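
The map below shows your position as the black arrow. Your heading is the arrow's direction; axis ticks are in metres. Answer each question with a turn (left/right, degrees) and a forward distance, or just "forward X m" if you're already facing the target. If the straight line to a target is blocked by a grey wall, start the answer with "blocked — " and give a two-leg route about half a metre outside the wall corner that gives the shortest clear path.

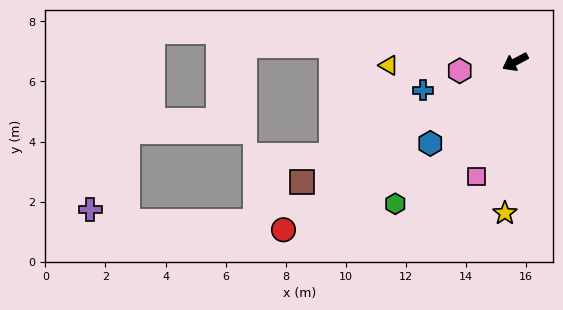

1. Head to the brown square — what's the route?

forward 8.1 m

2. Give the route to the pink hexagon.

turn right 19°, forward 1.9 m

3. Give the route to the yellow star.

turn left 58°, forward 5.0 m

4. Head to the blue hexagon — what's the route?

turn left 16°, forward 3.9 m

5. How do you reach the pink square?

turn left 43°, forward 4.0 m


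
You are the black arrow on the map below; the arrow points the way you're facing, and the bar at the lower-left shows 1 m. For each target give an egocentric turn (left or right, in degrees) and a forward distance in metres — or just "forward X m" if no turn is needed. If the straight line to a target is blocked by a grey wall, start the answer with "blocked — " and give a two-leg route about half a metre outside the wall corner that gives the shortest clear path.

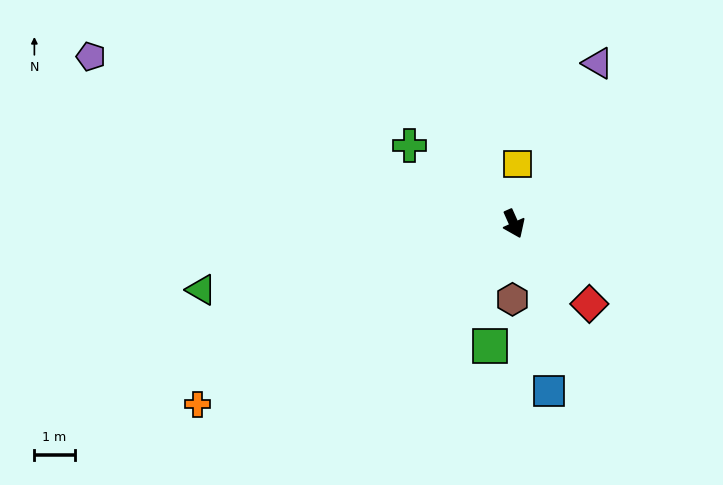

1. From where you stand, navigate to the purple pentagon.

turn right 136°, forward 11.2 m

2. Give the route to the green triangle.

turn right 102°, forward 7.9 m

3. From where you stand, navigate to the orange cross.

turn right 84°, forward 9.0 m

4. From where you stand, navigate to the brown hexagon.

turn right 25°, forward 1.9 m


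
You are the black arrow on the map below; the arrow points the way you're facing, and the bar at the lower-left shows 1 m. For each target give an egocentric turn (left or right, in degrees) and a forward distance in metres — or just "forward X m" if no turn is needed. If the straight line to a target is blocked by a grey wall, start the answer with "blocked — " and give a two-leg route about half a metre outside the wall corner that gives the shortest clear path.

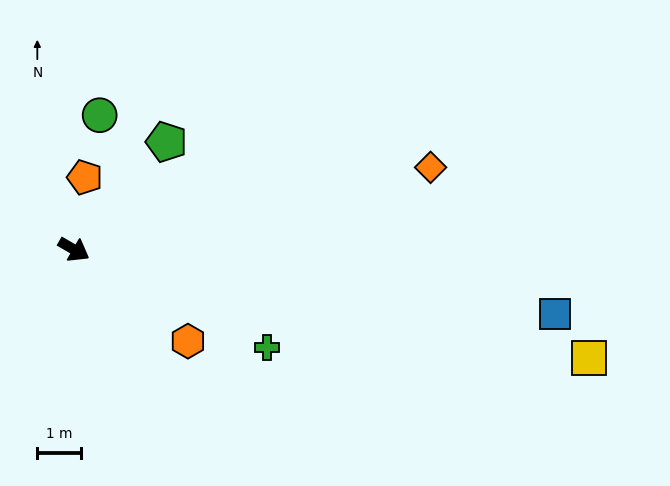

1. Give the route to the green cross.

turn left 3°, forward 4.9 m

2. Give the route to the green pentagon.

turn left 79°, forward 3.2 m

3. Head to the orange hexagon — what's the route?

turn right 9°, forward 3.3 m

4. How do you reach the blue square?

turn left 22°, forward 11.0 m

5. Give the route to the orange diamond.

turn left 43°, forward 8.3 m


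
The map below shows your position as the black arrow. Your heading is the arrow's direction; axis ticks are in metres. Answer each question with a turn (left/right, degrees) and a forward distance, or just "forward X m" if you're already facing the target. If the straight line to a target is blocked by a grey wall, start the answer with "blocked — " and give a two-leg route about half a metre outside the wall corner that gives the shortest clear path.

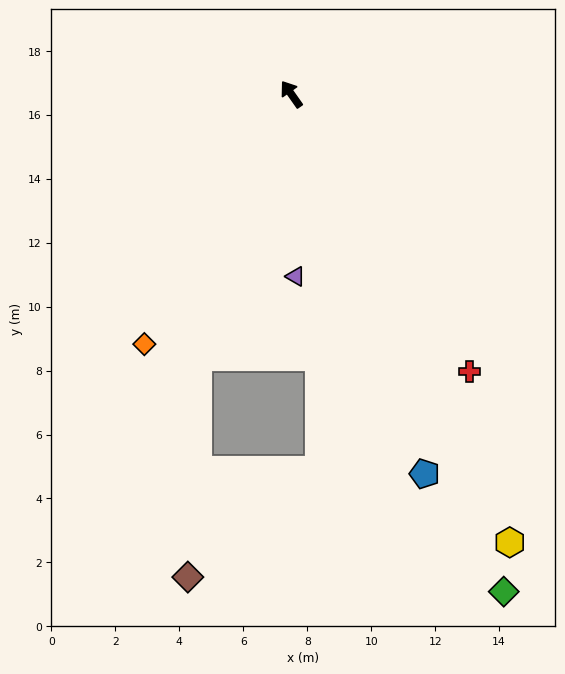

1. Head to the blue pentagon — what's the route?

turn left 164°, forward 12.6 m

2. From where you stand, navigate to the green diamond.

turn left 168°, forward 16.9 m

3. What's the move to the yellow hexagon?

turn left 171°, forward 15.6 m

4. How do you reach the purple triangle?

turn left 146°, forward 5.7 m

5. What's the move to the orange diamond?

turn left 114°, forward 9.1 m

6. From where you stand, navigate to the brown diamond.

blocked — turn left 125°, forward 8.7 m, then turn left 17°, forward 6.9 m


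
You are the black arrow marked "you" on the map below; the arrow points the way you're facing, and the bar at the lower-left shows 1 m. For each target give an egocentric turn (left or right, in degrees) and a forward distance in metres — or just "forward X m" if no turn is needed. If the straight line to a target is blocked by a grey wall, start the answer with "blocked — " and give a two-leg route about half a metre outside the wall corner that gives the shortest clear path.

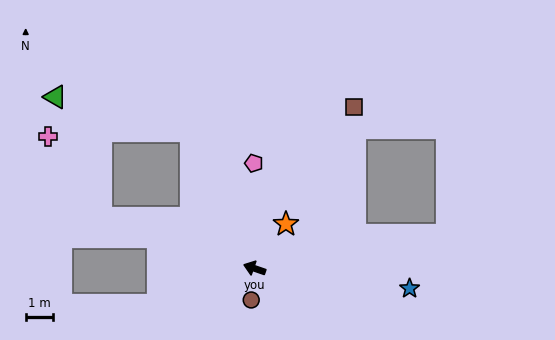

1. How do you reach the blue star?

turn right 168°, forward 5.8 m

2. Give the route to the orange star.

turn right 106°, forward 2.0 m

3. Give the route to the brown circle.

turn left 103°, forward 1.2 m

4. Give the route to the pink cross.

blocked — forward 6.0 m, then turn right 38°, forward 3.6 m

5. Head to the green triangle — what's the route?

blocked — forward 6.0 m, then turn right 50°, forward 4.8 m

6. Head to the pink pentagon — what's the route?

turn right 71°, forward 3.9 m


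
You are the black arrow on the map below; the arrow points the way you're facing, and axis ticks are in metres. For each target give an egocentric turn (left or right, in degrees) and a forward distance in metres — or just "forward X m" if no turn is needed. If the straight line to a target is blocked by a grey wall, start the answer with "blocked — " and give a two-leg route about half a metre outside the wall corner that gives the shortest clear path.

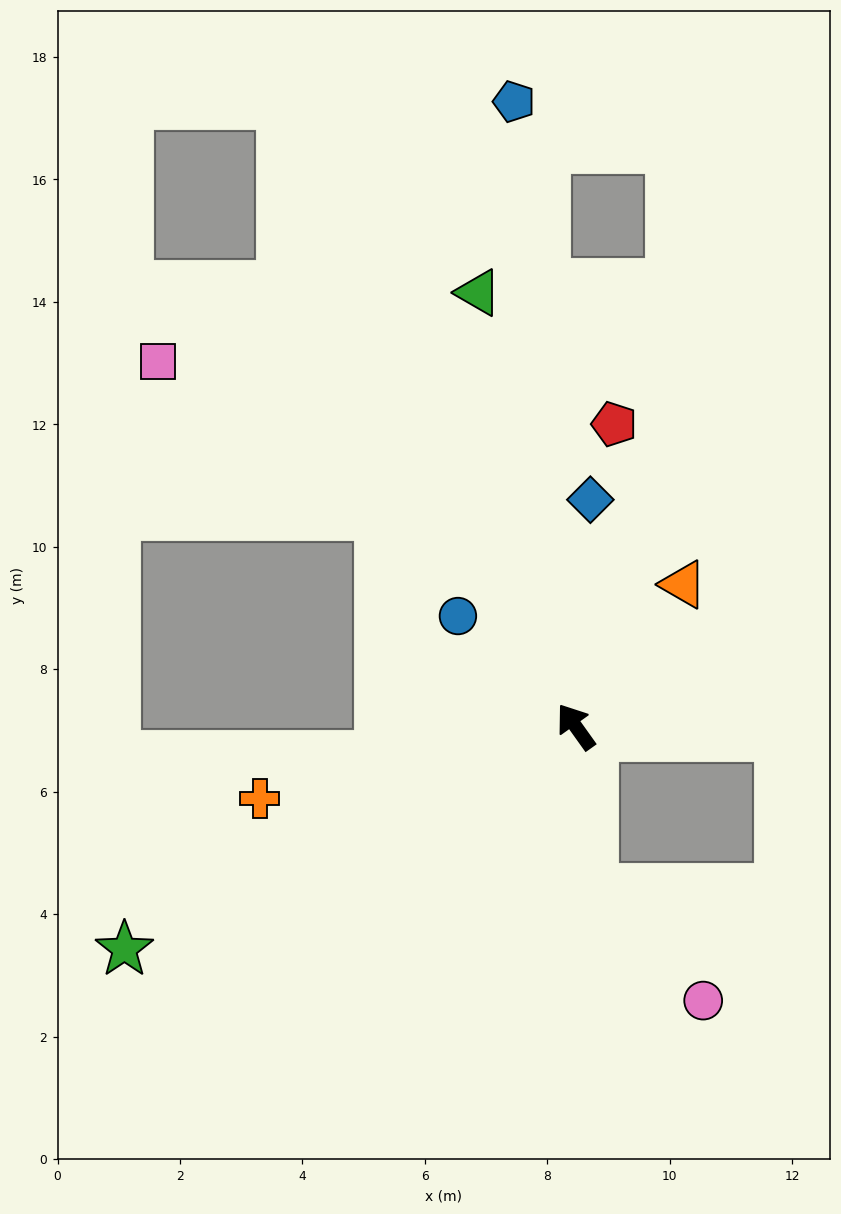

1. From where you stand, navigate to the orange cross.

turn left 67°, forward 5.3 m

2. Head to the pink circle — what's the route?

blocked — turn left 150°, forward 2.7 m, then turn left 39°, forward 2.6 m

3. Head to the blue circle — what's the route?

turn left 11°, forward 2.6 m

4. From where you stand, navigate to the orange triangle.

turn right 73°, forward 2.9 m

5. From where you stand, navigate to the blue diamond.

turn right 39°, forward 3.7 m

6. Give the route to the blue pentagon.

turn right 30°, forward 10.3 m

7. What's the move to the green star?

turn left 81°, forward 8.2 m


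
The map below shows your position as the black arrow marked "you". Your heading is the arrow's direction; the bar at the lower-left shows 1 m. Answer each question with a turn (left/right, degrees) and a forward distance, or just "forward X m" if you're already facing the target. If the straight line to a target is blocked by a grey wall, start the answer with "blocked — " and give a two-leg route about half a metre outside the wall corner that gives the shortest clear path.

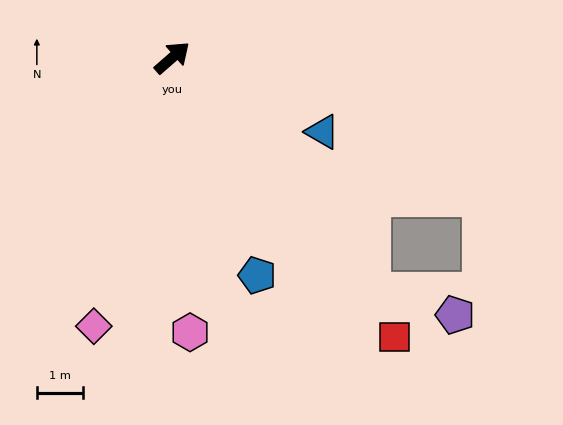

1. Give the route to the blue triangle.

turn right 67°, forward 3.6 m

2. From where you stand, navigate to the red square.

turn right 93°, forward 7.7 m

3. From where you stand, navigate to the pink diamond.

turn right 147°, forward 6.1 m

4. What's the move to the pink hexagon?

turn right 127°, forward 6.0 m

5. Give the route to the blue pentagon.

turn right 110°, forward 5.1 m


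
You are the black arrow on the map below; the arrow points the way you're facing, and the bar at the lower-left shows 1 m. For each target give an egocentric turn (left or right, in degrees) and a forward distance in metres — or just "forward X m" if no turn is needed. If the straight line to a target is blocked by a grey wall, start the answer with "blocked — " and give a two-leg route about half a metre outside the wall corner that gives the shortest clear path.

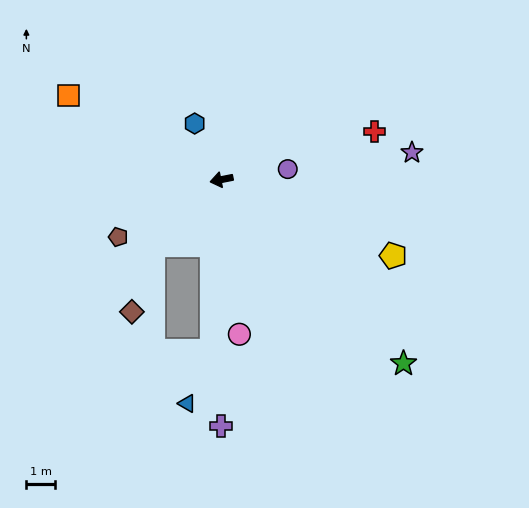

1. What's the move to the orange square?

turn right 40°, forward 6.1 m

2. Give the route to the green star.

turn left 123°, forward 9.0 m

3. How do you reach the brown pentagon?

turn left 18°, forward 4.1 m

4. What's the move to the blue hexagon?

turn right 76°, forward 2.2 m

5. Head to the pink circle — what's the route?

turn left 85°, forward 5.4 m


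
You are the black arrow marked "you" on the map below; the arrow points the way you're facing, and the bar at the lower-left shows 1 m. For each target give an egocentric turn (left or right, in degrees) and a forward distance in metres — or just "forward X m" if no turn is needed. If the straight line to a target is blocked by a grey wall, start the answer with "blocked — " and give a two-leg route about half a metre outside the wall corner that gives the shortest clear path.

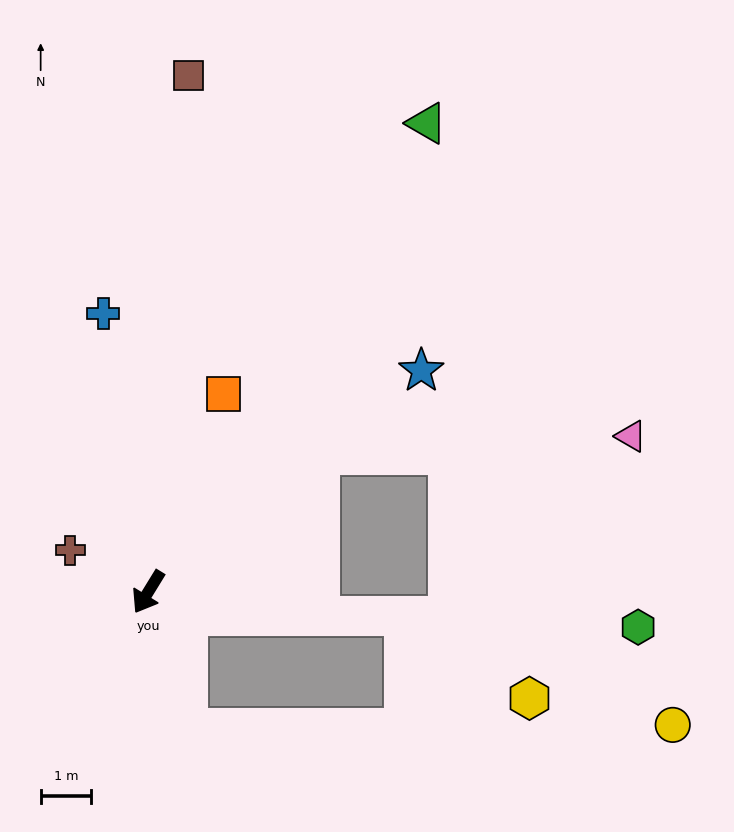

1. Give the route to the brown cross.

turn right 87°, forward 1.7 m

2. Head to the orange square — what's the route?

turn right 169°, forward 4.2 m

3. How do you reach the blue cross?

turn right 139°, forward 5.6 m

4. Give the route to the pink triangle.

blocked — turn left 161°, forward 4.3 m, then turn right 36°, forward 6.2 m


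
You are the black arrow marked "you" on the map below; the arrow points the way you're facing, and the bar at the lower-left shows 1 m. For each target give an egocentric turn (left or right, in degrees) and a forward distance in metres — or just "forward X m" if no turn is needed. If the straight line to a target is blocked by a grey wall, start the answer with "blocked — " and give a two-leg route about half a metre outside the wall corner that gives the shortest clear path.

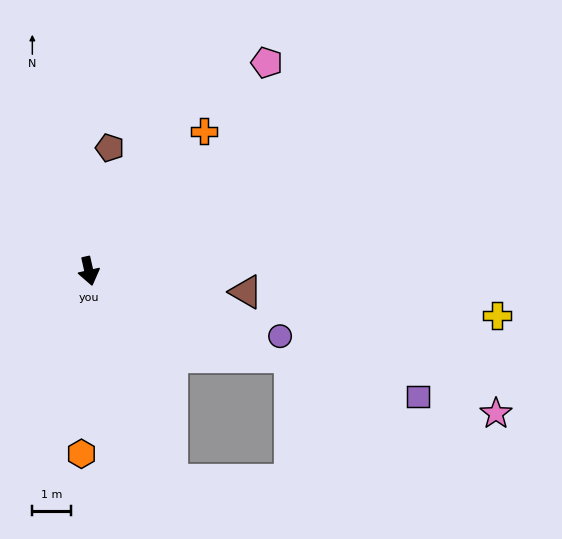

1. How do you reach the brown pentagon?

turn left 158°, forward 3.2 m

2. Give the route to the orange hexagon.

turn right 15°, forward 4.7 m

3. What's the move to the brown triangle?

turn left 70°, forward 4.1 m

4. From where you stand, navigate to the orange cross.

turn left 128°, forward 4.6 m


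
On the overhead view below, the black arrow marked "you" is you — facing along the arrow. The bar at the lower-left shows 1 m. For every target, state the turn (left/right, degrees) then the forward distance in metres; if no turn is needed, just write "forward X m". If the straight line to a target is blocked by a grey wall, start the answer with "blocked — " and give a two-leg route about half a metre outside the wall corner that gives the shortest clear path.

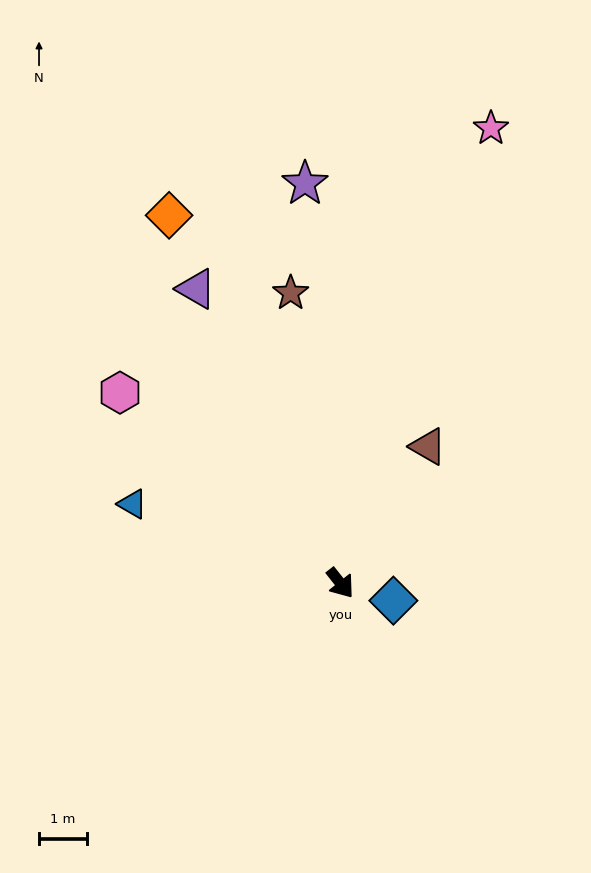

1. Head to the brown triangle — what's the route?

turn left 109°, forward 3.4 m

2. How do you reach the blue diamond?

turn left 34°, forward 1.2 m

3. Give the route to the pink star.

turn left 123°, forward 10.1 m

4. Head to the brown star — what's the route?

turn left 151°, forward 6.2 m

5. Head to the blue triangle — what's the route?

turn right 149°, forward 4.7 m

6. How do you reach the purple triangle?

turn left 168°, forward 6.9 m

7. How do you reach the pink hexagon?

turn right 169°, forward 6.1 m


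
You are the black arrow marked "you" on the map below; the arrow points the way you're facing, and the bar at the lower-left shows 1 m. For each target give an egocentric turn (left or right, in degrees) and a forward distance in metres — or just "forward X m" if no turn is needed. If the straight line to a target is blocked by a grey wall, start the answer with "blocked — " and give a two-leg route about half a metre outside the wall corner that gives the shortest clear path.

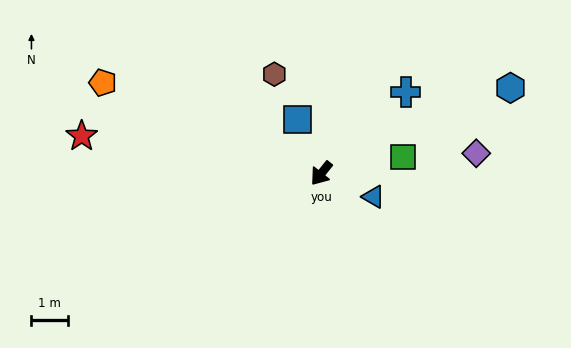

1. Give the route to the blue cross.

turn left 173°, forward 3.2 m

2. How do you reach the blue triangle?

turn left 105°, forward 1.6 m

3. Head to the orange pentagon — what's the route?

turn right 74°, forward 6.5 m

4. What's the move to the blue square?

turn right 117°, forward 1.6 m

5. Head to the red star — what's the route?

turn right 60°, forward 6.6 m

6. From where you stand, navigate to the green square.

turn left 140°, forward 2.3 m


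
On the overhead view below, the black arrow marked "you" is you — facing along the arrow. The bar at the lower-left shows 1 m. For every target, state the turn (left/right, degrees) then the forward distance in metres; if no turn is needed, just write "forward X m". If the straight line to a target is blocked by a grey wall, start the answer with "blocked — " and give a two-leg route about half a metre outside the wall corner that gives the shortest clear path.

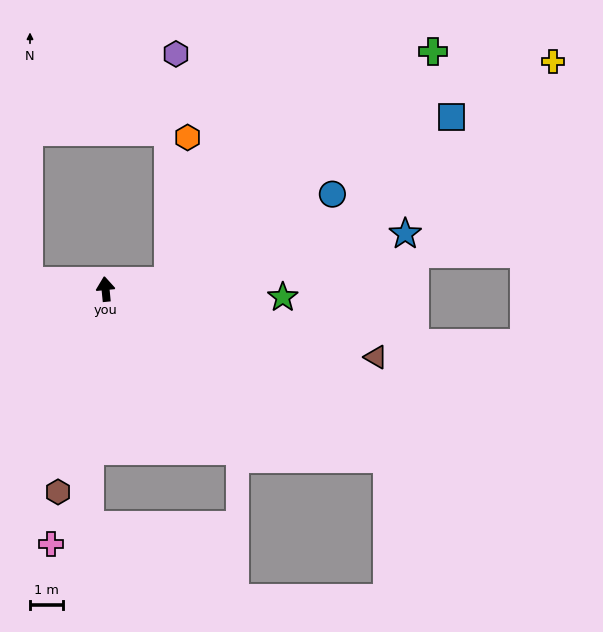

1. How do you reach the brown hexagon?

turn left 161°, forward 6.4 m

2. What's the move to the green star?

turn right 98°, forward 5.4 m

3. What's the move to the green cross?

blocked — turn right 88°, forward 1.9 m, then turn left 33°, forward 10.7 m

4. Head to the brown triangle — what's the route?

turn right 110°, forward 8.5 m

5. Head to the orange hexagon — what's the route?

blocked — turn right 88°, forward 1.9 m, then turn left 74°, forward 4.4 m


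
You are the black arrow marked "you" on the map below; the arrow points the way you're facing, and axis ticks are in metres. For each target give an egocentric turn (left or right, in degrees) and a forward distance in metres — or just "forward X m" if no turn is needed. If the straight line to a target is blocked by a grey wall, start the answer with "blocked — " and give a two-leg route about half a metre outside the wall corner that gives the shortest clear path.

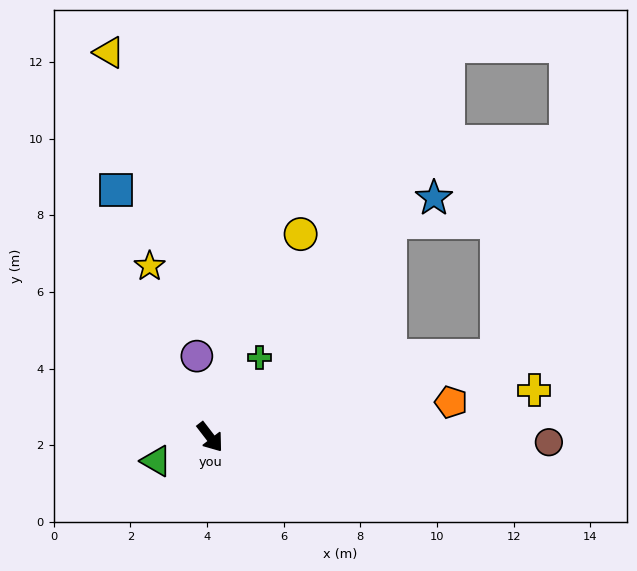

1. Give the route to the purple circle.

turn left 152°, forward 2.1 m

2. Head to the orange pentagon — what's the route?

turn left 61°, forward 6.4 m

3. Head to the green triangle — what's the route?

turn right 104°, forward 1.5 m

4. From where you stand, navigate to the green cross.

turn left 110°, forward 2.4 m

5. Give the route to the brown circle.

turn left 52°, forward 8.8 m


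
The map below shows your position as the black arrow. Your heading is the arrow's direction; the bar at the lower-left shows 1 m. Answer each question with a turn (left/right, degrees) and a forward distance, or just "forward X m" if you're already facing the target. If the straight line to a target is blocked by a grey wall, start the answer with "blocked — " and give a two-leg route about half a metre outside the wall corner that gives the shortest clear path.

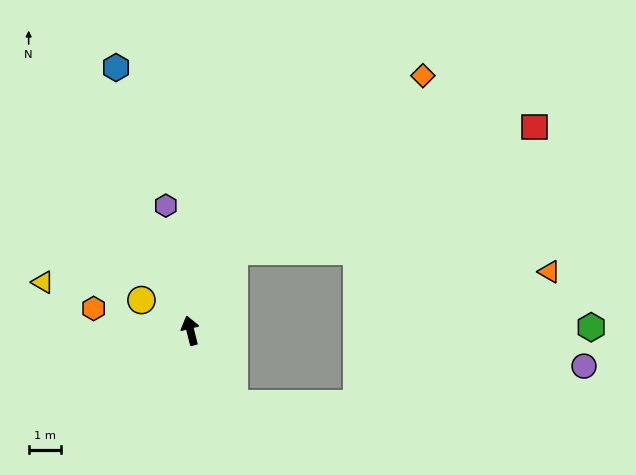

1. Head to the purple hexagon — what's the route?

turn right 3°, forward 3.9 m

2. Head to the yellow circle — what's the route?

turn left 44°, forward 1.8 m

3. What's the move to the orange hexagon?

turn left 63°, forward 3.1 m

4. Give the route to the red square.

blocked — turn right 43°, forward 2.8 m, then turn right 39°, forward 10.0 m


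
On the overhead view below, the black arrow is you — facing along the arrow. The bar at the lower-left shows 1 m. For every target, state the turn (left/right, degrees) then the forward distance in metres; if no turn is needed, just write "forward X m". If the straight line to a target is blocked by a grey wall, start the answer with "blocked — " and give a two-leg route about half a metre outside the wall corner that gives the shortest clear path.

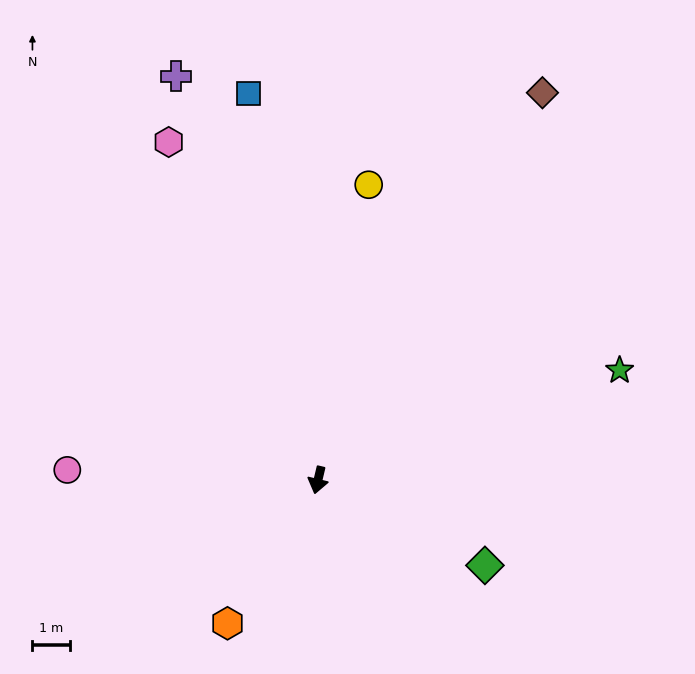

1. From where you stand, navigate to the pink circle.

turn right 79°, forward 6.7 m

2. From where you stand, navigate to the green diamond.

turn left 76°, forward 5.0 m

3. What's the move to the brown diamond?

turn left 163°, forward 12.0 m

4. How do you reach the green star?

turn left 123°, forward 8.6 m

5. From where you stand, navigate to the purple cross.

turn right 147°, forward 11.5 m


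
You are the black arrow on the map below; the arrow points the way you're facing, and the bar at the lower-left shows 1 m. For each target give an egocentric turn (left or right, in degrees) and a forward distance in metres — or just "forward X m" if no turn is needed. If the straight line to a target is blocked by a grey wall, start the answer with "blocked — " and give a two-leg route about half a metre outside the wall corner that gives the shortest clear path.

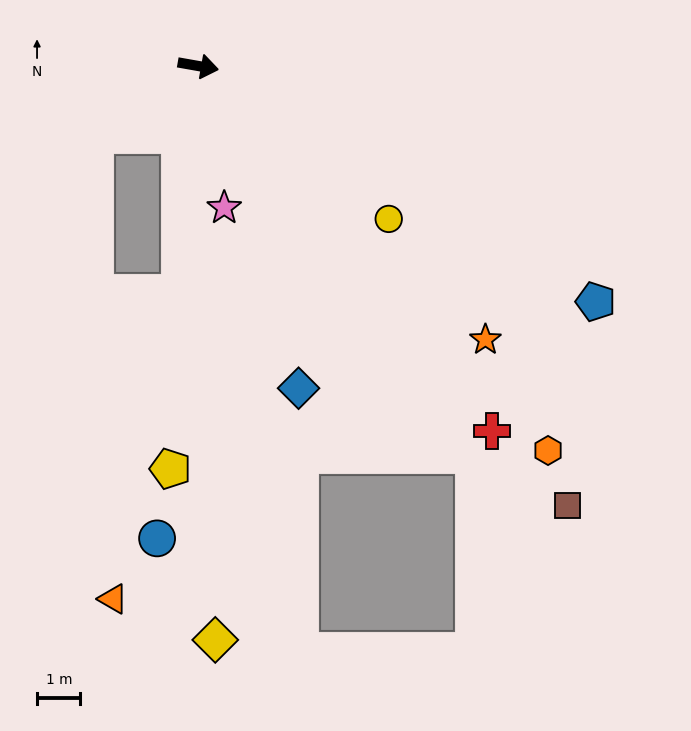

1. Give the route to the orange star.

turn right 34°, forward 9.1 m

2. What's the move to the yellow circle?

turn right 29°, forward 5.6 m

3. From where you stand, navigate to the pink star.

turn right 70°, forward 3.3 m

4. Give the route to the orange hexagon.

turn right 38°, forward 12.0 m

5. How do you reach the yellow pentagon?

turn right 84°, forward 9.3 m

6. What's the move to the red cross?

turn right 41°, forward 10.8 m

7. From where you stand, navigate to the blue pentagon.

turn right 21°, forward 10.6 m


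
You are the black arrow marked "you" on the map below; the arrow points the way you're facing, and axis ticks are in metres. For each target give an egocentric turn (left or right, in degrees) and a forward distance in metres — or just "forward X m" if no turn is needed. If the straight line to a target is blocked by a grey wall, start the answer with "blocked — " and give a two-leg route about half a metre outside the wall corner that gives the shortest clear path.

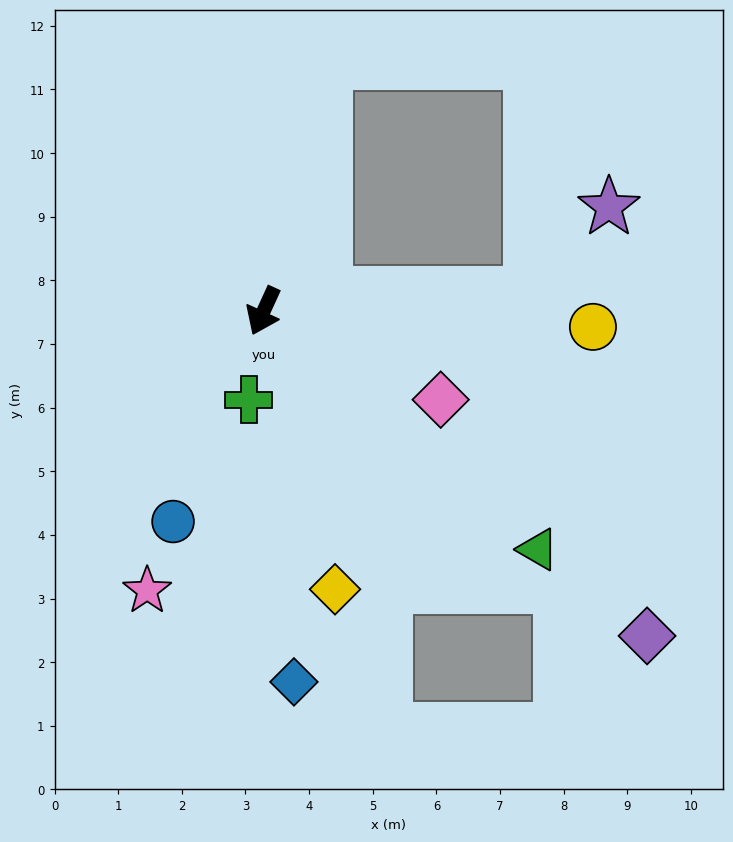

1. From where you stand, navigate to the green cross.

turn left 15°, forward 1.4 m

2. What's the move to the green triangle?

turn left 74°, forward 5.7 m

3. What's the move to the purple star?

blocked — turn left 118°, forward 4.2 m, then turn left 45°, forward 1.8 m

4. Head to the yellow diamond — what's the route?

turn left 39°, forward 4.5 m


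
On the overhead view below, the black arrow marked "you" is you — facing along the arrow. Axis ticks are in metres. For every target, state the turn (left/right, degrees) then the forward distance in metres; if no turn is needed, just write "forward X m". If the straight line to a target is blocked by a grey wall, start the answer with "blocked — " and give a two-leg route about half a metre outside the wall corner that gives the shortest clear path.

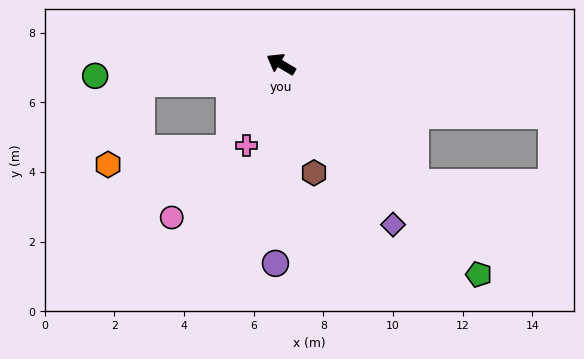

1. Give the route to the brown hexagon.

turn left 137°, forward 3.3 m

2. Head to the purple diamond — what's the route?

turn left 156°, forward 5.6 m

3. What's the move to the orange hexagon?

blocked — turn left 38°, forward 4.1 m, then turn left 61°, forward 2.5 m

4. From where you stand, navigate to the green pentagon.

turn left 164°, forward 8.3 m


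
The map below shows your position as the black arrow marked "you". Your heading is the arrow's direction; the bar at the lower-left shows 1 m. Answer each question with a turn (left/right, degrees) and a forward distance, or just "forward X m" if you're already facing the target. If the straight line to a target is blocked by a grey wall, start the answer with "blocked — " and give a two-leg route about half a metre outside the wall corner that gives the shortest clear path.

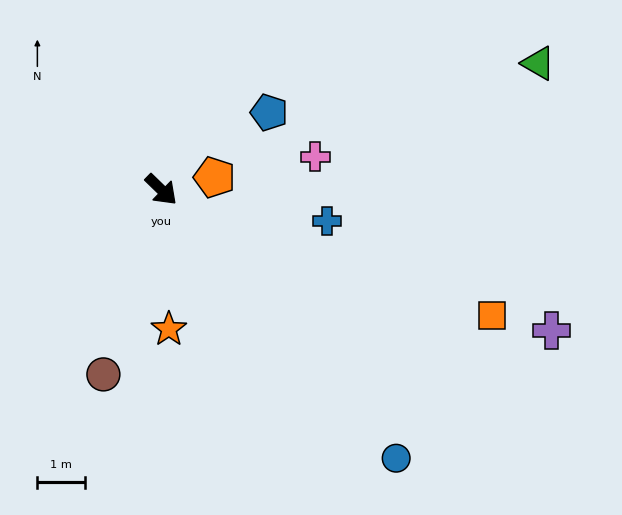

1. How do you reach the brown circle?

turn right 63°, forward 4.1 m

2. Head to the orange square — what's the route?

turn left 23°, forward 7.5 m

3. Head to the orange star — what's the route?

turn right 43°, forward 3.0 m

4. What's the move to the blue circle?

turn right 5°, forward 7.6 m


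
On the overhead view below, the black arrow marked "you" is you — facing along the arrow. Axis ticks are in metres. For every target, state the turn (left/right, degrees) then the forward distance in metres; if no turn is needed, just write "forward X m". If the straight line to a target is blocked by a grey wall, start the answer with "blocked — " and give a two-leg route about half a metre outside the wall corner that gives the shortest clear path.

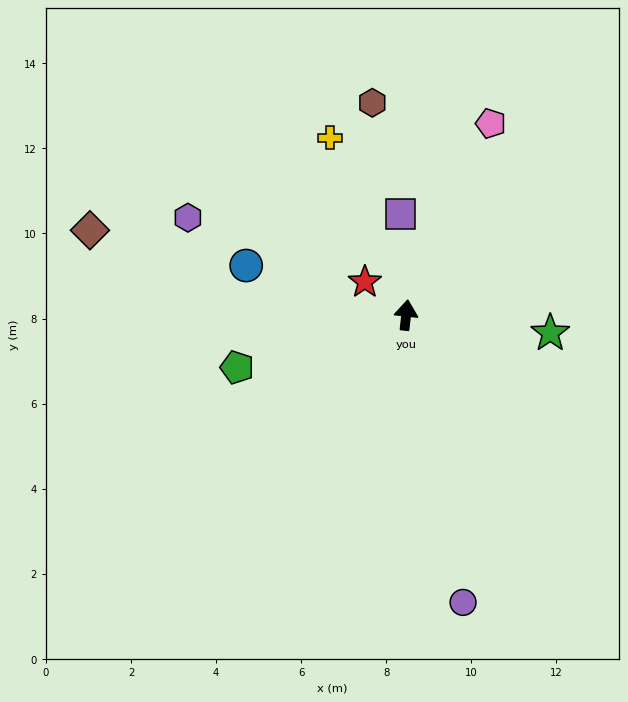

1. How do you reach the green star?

turn right 91°, forward 3.4 m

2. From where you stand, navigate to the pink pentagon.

turn right 18°, forward 4.9 m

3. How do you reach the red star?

turn left 57°, forward 1.2 m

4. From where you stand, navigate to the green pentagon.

turn left 113°, forward 4.2 m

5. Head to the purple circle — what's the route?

turn right 163°, forward 6.9 m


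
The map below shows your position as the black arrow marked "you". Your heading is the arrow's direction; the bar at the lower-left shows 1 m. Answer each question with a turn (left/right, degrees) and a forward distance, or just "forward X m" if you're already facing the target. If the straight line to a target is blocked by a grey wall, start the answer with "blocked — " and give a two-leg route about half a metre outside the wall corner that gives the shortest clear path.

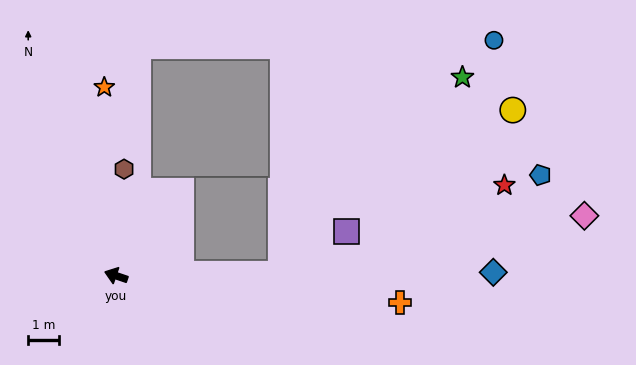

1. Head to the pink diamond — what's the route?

blocked — turn right 160°, forward 5.3 m, then turn left 10°, forward 10.0 m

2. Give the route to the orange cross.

turn right 167°, forward 9.2 m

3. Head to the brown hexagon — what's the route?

turn right 75°, forward 3.5 m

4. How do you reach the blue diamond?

turn right 161°, forward 12.2 m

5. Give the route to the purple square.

blocked — turn right 160°, forward 5.3 m, then turn left 32°, forward 2.5 m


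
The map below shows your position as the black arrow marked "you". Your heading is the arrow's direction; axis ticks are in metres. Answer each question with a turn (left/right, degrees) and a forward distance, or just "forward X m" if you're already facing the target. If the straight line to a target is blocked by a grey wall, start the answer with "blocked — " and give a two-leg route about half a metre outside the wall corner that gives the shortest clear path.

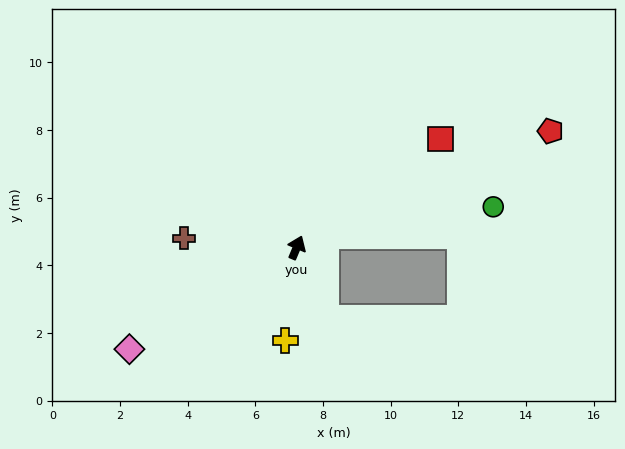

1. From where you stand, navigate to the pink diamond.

turn left 144°, forward 5.8 m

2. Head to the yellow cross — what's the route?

turn right 164°, forward 2.8 m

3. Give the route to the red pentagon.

turn right 43°, forward 8.3 m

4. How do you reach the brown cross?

turn left 108°, forward 3.3 m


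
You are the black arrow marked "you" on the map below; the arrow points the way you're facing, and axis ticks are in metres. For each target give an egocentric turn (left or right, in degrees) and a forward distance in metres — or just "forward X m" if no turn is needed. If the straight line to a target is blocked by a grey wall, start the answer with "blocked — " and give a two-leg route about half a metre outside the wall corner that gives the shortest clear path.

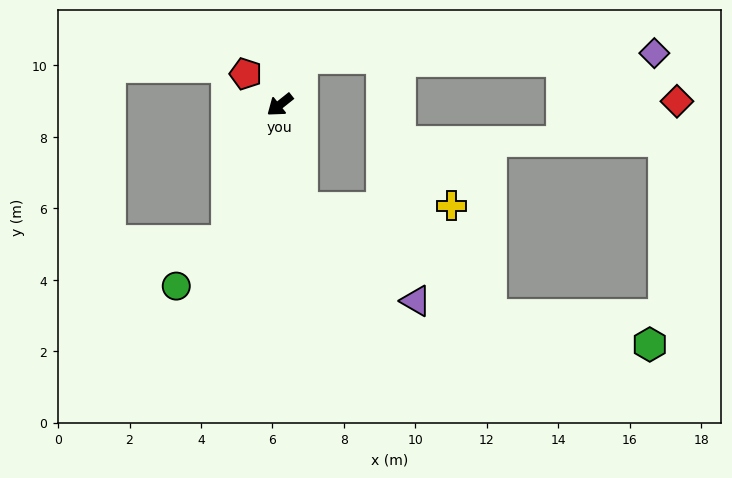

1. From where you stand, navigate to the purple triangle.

blocked — turn left 64°, forward 2.9 m, then turn left 38°, forward 4.1 m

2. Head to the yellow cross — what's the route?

blocked — turn left 64°, forward 2.9 m, then turn left 78°, forward 4.2 m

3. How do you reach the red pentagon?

turn right 81°, forward 1.3 m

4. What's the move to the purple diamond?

blocked — turn right 155°, forward 1.4 m, then turn right 62°, forward 9.8 m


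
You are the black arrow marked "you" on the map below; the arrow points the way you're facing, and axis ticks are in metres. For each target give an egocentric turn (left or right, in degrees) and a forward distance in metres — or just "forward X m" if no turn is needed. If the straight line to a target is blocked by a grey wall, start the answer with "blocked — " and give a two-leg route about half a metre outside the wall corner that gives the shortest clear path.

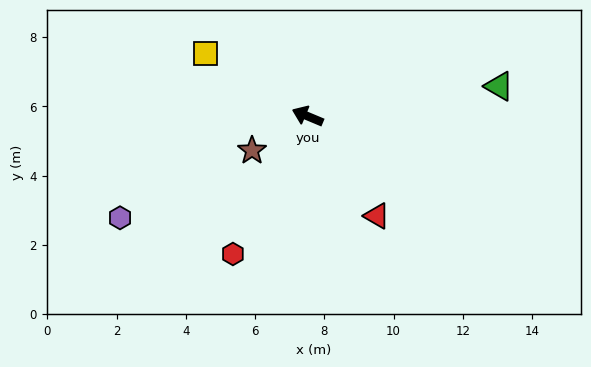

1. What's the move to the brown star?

turn left 54°, forward 1.9 m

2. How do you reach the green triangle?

turn right 148°, forward 5.6 m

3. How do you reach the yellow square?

turn right 9°, forward 3.5 m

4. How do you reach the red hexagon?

turn left 84°, forward 4.5 m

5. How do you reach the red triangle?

turn left 147°, forward 3.5 m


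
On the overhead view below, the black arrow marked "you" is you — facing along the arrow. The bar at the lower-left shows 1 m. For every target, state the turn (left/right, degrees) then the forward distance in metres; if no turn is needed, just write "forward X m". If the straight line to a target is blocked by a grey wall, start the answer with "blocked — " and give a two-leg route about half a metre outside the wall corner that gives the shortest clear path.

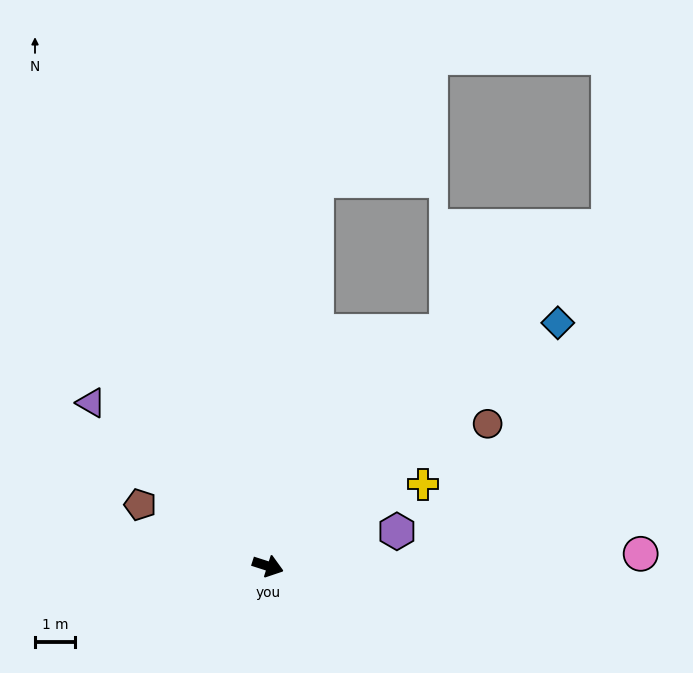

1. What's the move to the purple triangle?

turn left 155°, forward 6.0 m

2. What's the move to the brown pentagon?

turn left 172°, forward 3.5 m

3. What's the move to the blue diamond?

turn left 58°, forward 9.5 m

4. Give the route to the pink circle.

turn left 20°, forward 9.3 m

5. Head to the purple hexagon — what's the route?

turn left 33°, forward 3.3 m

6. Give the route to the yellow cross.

turn left 46°, forward 4.4 m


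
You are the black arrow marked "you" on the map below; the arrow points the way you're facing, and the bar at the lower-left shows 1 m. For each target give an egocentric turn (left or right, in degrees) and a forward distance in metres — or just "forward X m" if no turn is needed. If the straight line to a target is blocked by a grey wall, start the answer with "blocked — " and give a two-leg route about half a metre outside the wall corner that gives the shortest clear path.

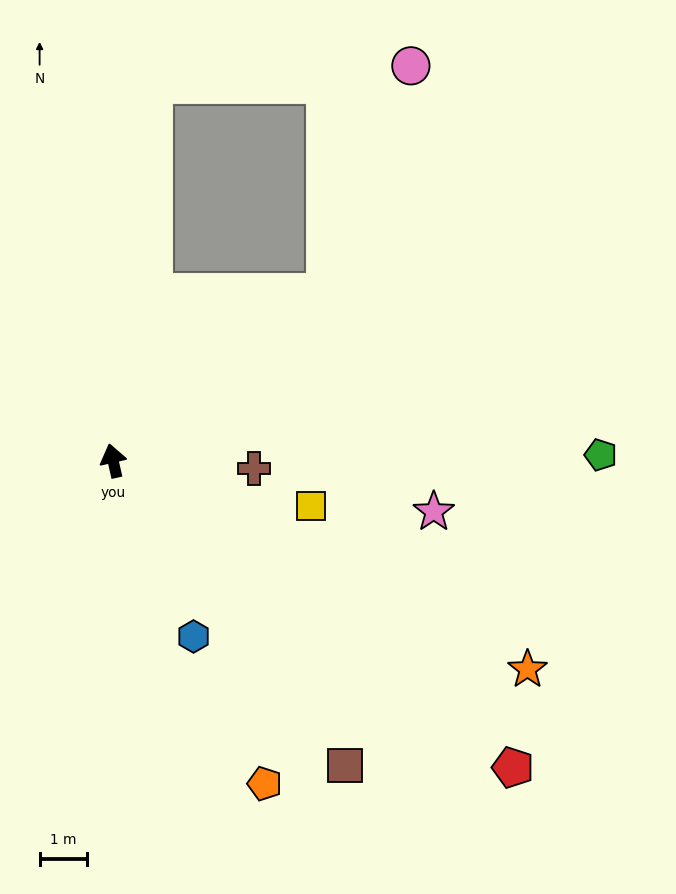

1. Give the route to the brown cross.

turn right 106°, forward 2.9 m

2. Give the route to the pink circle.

blocked — turn right 65°, forward 5.7 m, then turn left 32°, forward 5.1 m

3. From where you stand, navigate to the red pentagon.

turn right 140°, forward 10.5 m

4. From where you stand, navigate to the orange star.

turn right 129°, forward 9.7 m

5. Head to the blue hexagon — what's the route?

turn right 168°, forward 4.0 m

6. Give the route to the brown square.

turn right 155°, forward 8.0 m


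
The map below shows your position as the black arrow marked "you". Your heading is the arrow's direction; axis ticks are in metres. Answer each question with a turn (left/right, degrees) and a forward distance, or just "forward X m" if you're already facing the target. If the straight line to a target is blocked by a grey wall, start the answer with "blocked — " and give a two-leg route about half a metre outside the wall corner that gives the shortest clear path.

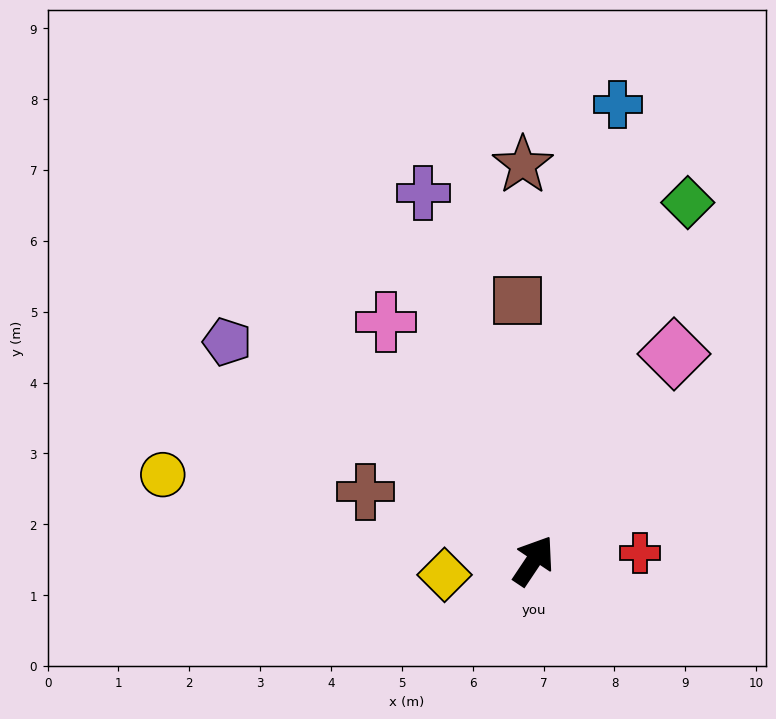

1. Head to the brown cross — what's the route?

turn left 102°, forward 2.6 m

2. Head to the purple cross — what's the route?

turn left 50°, forward 5.4 m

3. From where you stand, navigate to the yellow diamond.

turn left 133°, forward 1.3 m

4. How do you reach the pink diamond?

forward 3.5 m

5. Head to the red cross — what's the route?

turn right 52°, forward 1.5 m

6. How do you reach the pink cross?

turn left 65°, forward 4.0 m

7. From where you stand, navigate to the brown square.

turn left 37°, forward 3.7 m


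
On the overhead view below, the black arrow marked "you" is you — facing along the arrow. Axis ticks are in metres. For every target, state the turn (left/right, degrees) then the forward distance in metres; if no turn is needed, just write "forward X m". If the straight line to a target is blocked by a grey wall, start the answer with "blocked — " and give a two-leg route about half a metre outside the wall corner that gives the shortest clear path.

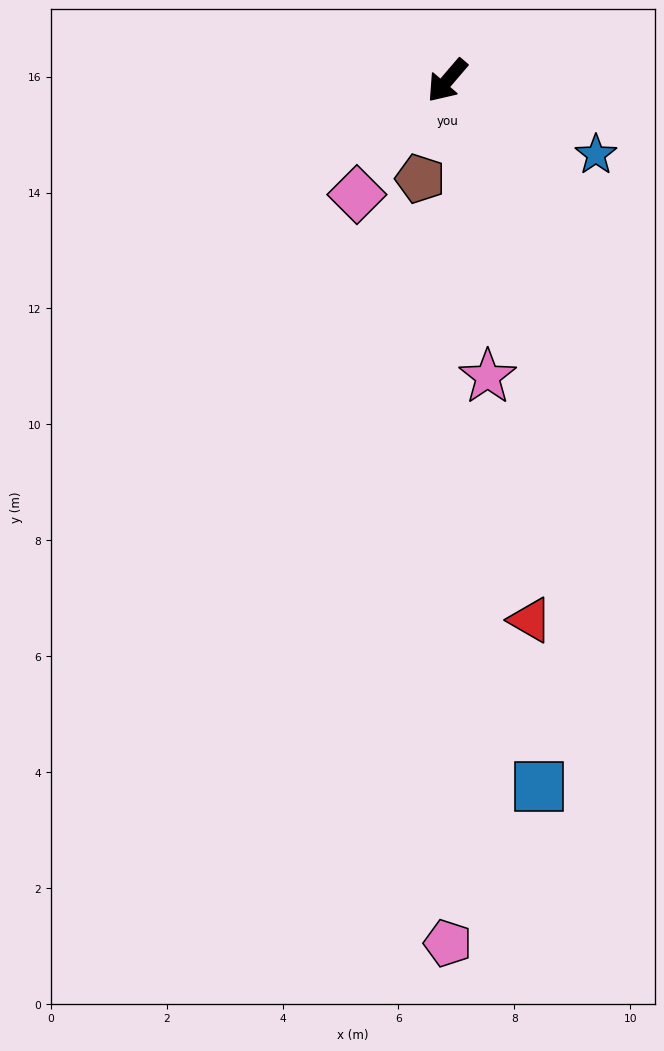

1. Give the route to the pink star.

turn left 48°, forward 5.2 m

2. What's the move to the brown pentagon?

turn left 25°, forward 1.8 m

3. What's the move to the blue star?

turn left 104°, forward 2.9 m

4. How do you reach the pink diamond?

turn left 2°, forward 2.5 m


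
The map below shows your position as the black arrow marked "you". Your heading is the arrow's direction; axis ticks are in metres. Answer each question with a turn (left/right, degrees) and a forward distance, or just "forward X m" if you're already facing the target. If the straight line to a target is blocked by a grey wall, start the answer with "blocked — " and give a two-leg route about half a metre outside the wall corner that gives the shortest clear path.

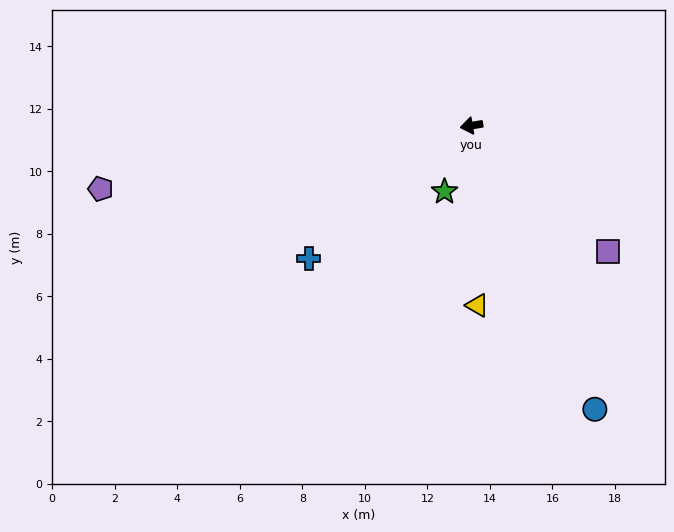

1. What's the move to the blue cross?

turn left 30°, forward 6.7 m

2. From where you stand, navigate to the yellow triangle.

turn left 82°, forward 5.8 m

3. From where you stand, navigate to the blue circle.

turn left 104°, forward 9.9 m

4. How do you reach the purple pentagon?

forward 12.0 m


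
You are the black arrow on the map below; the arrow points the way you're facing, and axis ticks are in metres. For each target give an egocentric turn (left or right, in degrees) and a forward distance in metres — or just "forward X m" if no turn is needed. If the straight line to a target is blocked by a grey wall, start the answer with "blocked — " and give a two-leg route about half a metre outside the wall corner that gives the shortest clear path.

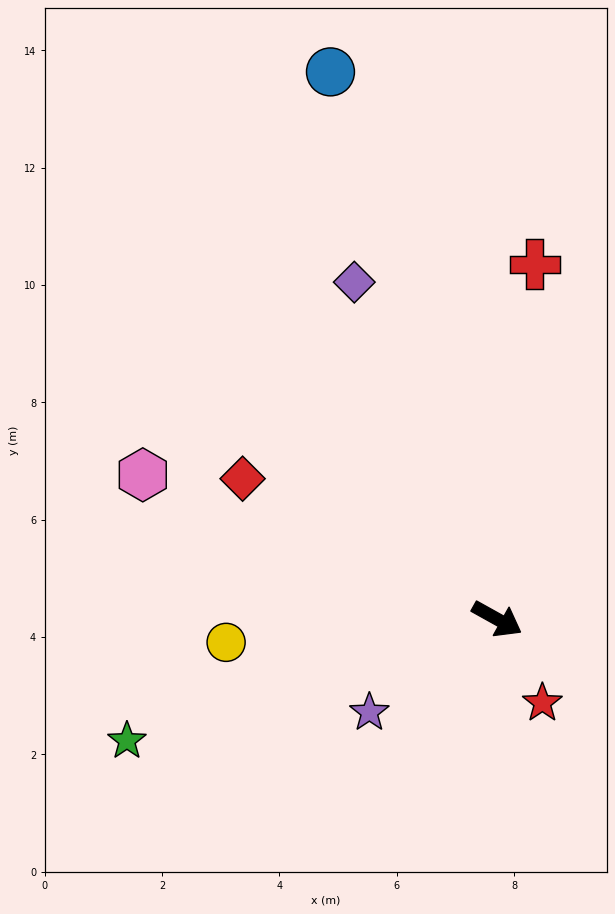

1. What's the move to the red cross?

turn left 113°, forward 6.1 m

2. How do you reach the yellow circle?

turn right 146°, forward 4.6 m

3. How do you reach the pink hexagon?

turn right 173°, forward 6.5 m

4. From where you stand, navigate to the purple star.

turn right 115°, forward 2.7 m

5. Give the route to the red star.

turn right 33°, forward 1.6 m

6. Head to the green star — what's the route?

turn right 133°, forward 6.6 m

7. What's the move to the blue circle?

turn left 136°, forward 9.7 m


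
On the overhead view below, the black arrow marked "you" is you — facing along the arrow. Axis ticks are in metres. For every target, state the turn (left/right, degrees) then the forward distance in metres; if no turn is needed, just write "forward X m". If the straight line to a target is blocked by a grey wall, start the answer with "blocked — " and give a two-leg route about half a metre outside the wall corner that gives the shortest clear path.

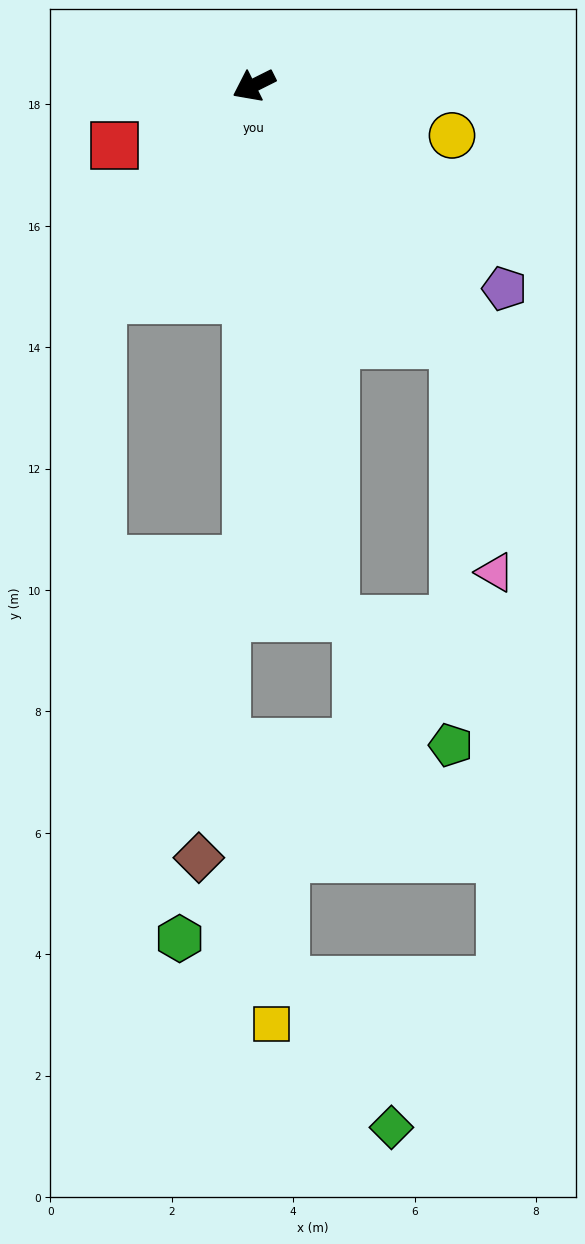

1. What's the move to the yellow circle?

turn left 139°, forward 3.4 m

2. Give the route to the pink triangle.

blocked — turn left 101°, forward 5.4 m, then turn right 28°, forward 3.8 m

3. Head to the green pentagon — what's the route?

blocked — turn left 101°, forward 5.4 m, then turn right 38°, forward 6.6 m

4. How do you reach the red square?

turn right 3°, forward 2.5 m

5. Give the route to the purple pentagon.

turn left 114°, forward 5.3 m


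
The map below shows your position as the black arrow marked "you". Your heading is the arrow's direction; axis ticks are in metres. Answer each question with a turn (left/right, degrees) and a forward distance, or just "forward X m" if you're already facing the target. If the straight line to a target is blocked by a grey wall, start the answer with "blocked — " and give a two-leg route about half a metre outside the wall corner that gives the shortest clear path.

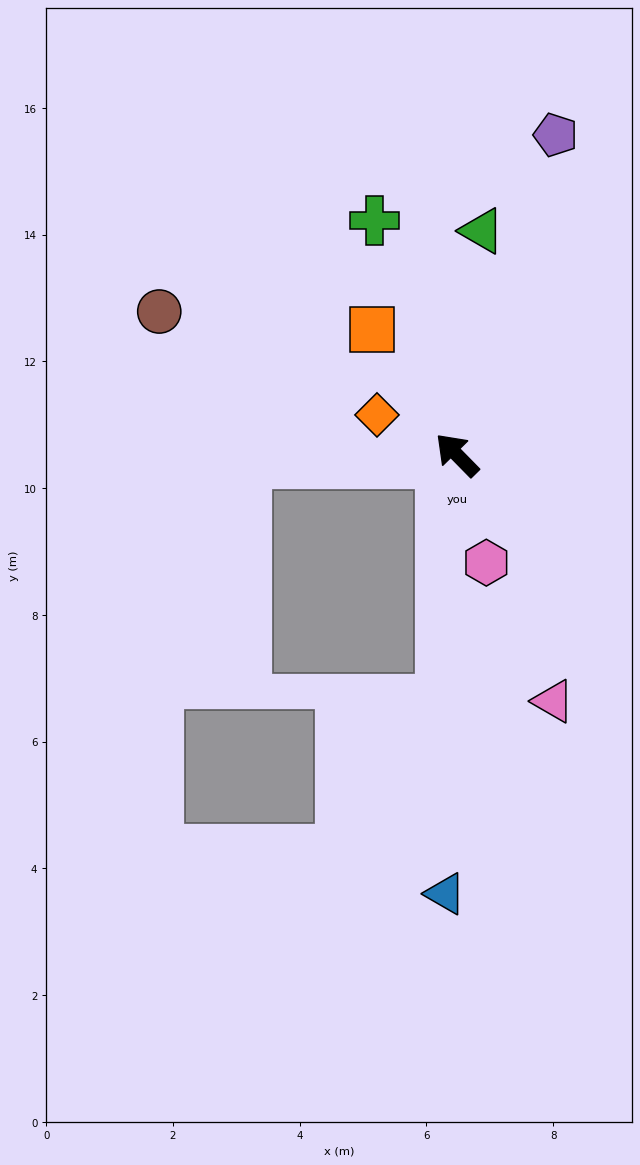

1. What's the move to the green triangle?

turn right 51°, forward 3.6 m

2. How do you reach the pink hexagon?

turn left 151°, forward 1.8 m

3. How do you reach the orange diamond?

turn left 19°, forward 1.4 m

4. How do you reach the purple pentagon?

turn right 62°, forward 5.3 m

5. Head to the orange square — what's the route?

turn right 10°, forward 2.4 m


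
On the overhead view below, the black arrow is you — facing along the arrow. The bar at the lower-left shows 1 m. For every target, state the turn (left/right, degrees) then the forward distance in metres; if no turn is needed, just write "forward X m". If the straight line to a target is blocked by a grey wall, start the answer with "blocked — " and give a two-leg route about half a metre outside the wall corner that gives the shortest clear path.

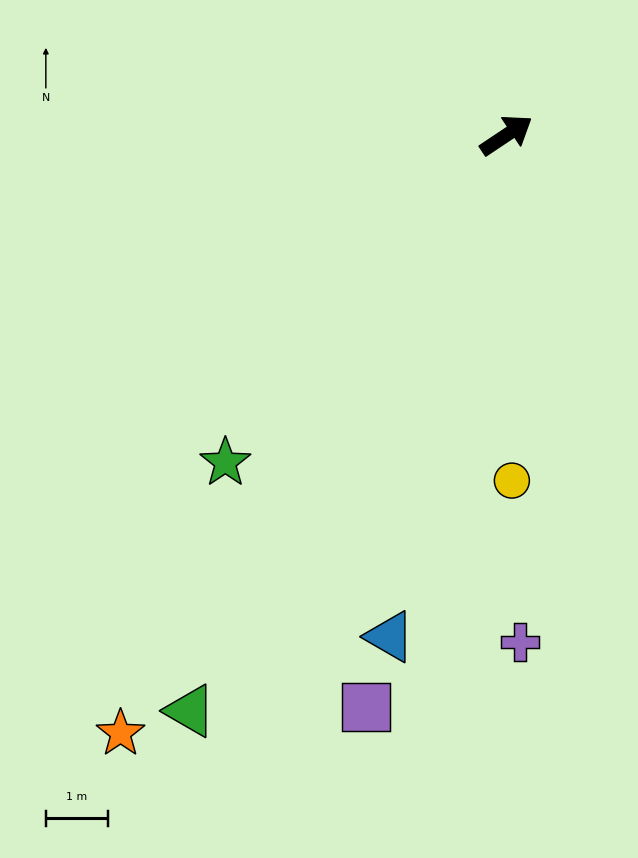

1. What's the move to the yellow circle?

turn right 123°, forward 5.6 m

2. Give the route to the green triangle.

turn right 153°, forward 10.7 m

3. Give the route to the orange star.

turn right 157°, forward 11.5 m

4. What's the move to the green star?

turn right 164°, forward 7.0 m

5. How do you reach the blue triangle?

turn right 137°, forward 8.3 m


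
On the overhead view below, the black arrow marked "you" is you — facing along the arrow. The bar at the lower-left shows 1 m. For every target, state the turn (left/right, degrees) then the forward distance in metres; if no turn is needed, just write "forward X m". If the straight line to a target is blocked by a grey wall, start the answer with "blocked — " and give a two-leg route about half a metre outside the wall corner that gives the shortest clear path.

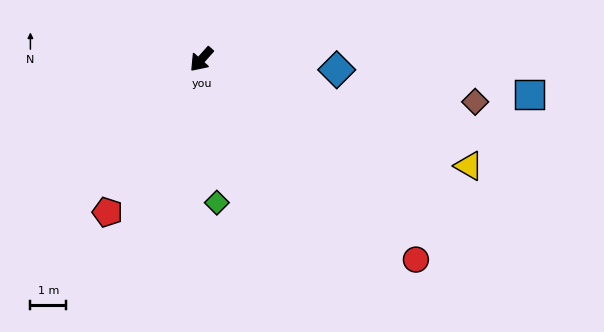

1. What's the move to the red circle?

turn left 89°, forward 8.2 m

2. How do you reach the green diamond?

turn left 48°, forward 4.0 m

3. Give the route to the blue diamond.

turn left 127°, forward 3.8 m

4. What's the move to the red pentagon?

turn left 10°, forward 5.0 m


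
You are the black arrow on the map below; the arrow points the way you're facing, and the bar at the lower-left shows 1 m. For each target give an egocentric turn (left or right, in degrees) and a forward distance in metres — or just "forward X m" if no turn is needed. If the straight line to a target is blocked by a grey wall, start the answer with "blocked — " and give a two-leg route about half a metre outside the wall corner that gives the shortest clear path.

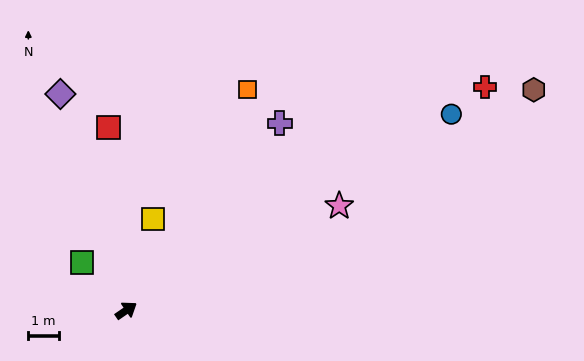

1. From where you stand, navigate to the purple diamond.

turn left 72°, forward 7.5 m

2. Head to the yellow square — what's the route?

turn left 39°, forward 3.1 m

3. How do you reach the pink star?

turn right 8°, forward 7.9 m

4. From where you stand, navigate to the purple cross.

turn left 16°, forward 8.0 m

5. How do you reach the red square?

turn left 61°, forward 6.1 m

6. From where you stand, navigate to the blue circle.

turn right 3°, forward 12.6 m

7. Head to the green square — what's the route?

turn left 98°, forward 2.2 m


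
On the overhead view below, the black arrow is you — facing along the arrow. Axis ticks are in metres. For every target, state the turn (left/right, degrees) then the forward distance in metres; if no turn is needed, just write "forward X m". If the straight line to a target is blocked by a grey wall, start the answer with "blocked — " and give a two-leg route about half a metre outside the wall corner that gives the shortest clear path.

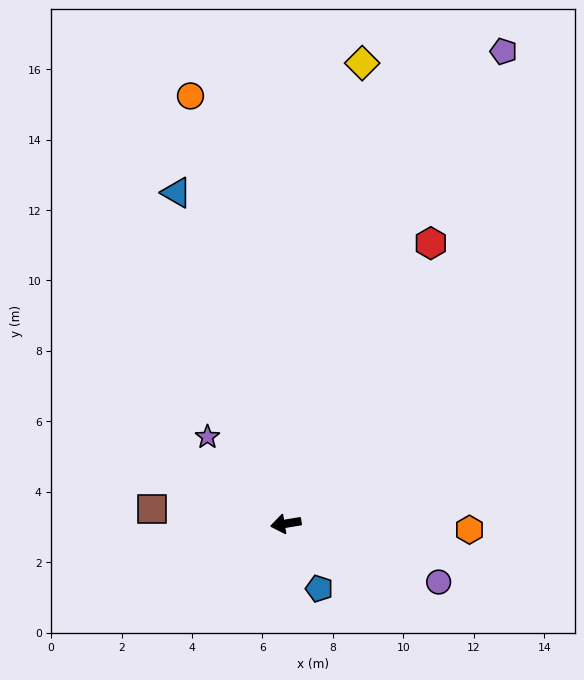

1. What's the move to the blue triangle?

turn right 81°, forward 9.9 m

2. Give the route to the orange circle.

turn right 87°, forward 12.4 m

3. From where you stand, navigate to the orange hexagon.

turn left 169°, forward 5.2 m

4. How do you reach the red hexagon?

turn right 127°, forward 9.0 m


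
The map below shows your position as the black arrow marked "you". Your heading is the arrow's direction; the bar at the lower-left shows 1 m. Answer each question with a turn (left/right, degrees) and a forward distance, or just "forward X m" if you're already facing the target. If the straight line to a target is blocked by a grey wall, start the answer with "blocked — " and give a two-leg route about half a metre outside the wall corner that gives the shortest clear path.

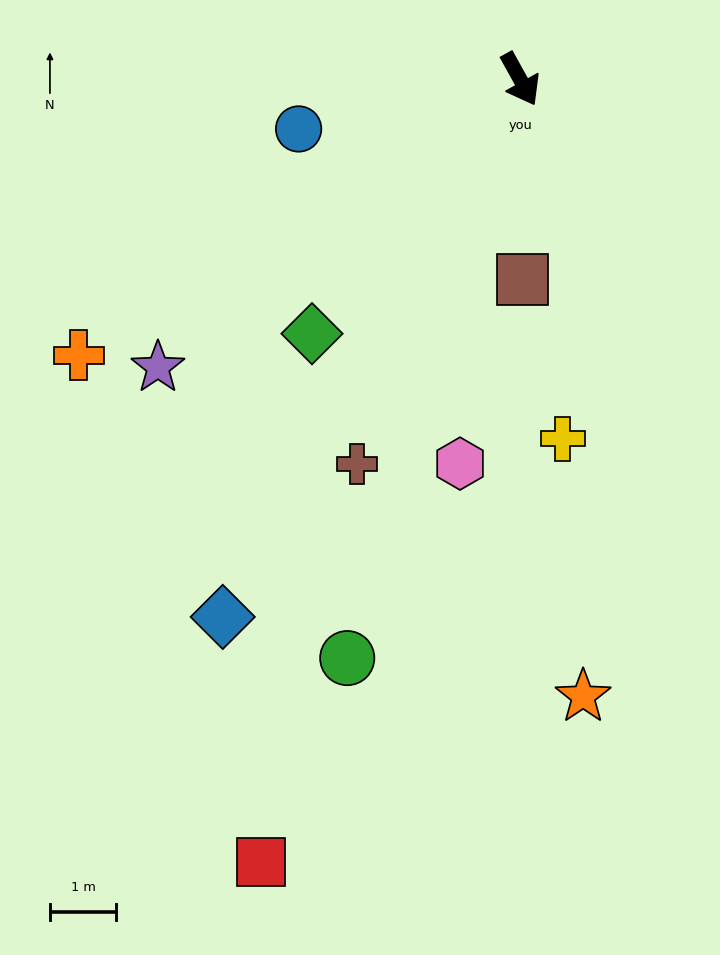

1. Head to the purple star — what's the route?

turn right 80°, forward 7.0 m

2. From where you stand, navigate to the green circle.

turn right 46°, forward 9.2 m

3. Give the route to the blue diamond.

turn right 58°, forward 9.3 m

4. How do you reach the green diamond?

turn right 68°, forward 5.0 m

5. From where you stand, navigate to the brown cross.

turn right 52°, forward 6.3 m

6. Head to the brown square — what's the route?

turn right 28°, forward 3.0 m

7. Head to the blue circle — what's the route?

turn right 106°, forward 3.4 m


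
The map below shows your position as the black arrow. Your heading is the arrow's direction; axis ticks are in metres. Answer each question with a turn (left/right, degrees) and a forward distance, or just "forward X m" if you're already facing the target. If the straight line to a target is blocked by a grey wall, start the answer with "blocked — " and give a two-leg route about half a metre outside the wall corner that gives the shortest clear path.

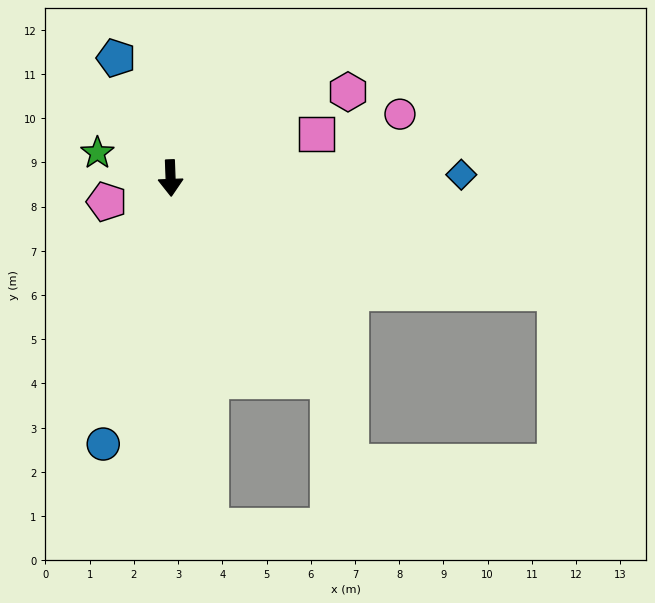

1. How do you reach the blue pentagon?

turn right 158°, forward 3.0 m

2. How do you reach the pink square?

turn left 105°, forward 3.4 m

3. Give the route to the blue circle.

turn right 16°, forward 6.2 m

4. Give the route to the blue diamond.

turn left 89°, forward 6.6 m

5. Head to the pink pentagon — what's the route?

turn right 72°, forward 1.5 m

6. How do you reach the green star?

turn right 111°, forward 1.7 m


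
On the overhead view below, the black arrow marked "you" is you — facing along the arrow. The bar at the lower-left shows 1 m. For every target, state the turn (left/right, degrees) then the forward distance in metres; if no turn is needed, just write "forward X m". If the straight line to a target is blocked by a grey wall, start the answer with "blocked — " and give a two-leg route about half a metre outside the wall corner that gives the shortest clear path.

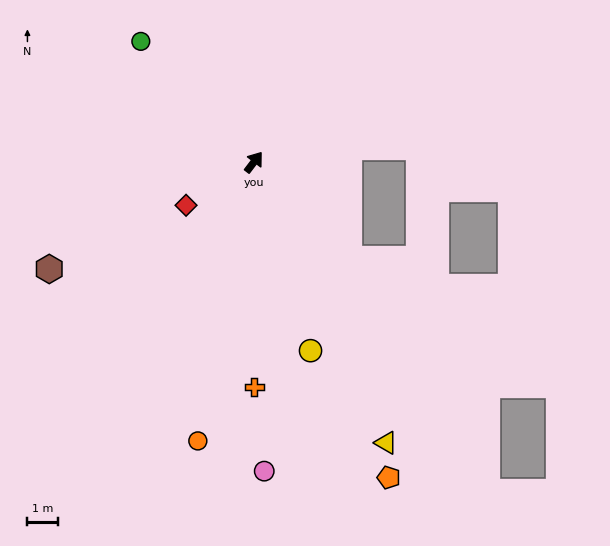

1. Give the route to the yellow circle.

turn right 126°, forward 6.4 m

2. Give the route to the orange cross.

turn right 143°, forward 7.3 m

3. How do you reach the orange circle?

turn right 154°, forward 9.2 m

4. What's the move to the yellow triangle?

turn right 118°, forward 10.1 m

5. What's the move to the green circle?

turn left 80°, forward 5.4 m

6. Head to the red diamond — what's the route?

turn left 160°, forward 2.6 m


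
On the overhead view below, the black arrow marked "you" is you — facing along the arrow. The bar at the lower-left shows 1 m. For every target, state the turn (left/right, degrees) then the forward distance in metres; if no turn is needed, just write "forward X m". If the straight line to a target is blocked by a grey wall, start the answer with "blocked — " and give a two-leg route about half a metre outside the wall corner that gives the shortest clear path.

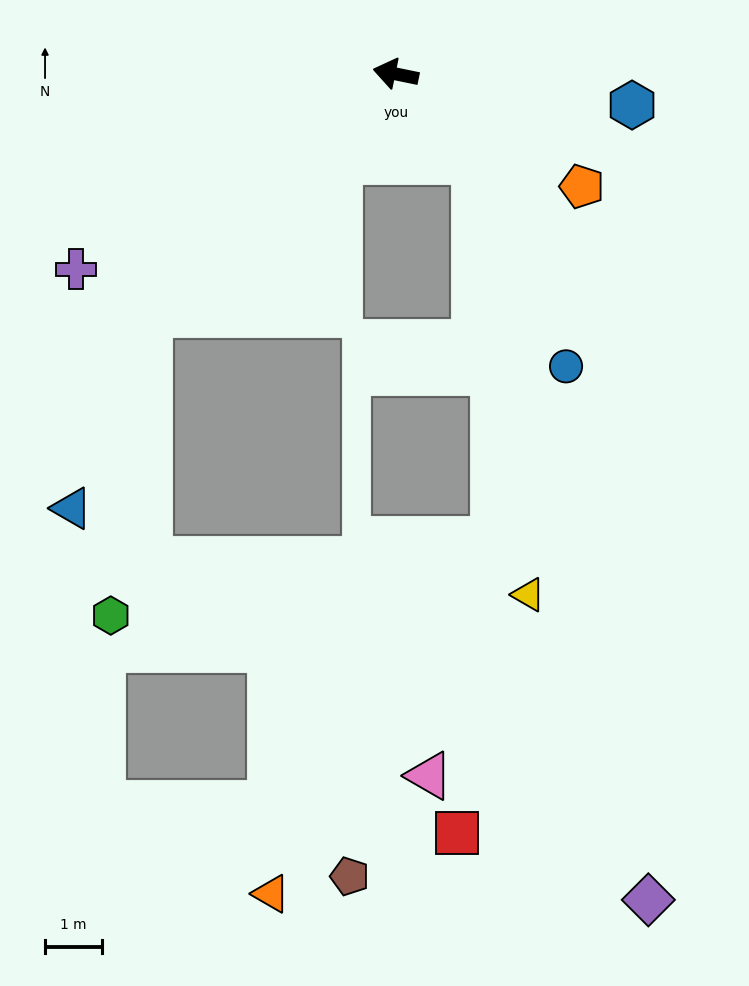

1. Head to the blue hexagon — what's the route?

turn right 176°, forward 4.2 m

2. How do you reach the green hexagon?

blocked — turn left 56°, forward 6.1 m, then turn left 39°, forward 5.4 m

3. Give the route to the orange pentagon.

turn left 160°, forward 3.8 m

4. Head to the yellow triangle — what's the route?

blocked — turn left 144°, forward 2.1 m, then turn right 35°, forward 7.7 m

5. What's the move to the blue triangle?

blocked — turn left 56°, forward 6.1 m, then turn left 24°, forward 3.7 m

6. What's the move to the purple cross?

turn left 43°, forward 6.6 m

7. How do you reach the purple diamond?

blocked — turn left 144°, forward 2.1 m, then turn right 29°, forward 13.4 m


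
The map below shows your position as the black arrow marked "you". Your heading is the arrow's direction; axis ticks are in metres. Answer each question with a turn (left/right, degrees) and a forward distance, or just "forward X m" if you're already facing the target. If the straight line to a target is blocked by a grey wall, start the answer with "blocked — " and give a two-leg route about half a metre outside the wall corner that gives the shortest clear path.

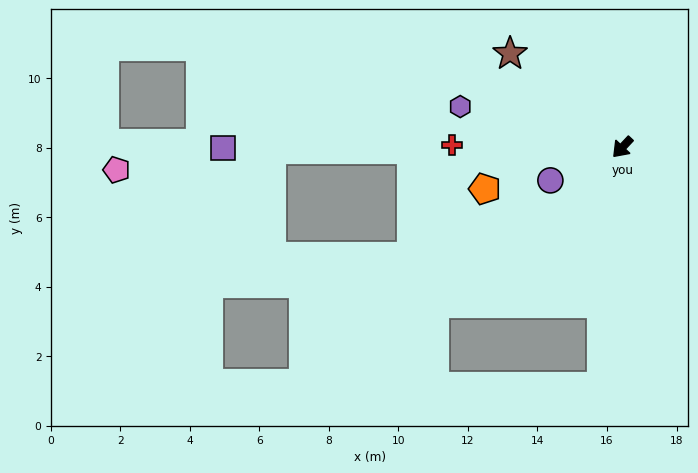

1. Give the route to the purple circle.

turn right 22°, forward 2.3 m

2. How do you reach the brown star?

turn right 87°, forward 4.2 m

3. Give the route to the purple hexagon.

turn right 61°, forward 4.8 m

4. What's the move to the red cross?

turn right 48°, forward 4.9 m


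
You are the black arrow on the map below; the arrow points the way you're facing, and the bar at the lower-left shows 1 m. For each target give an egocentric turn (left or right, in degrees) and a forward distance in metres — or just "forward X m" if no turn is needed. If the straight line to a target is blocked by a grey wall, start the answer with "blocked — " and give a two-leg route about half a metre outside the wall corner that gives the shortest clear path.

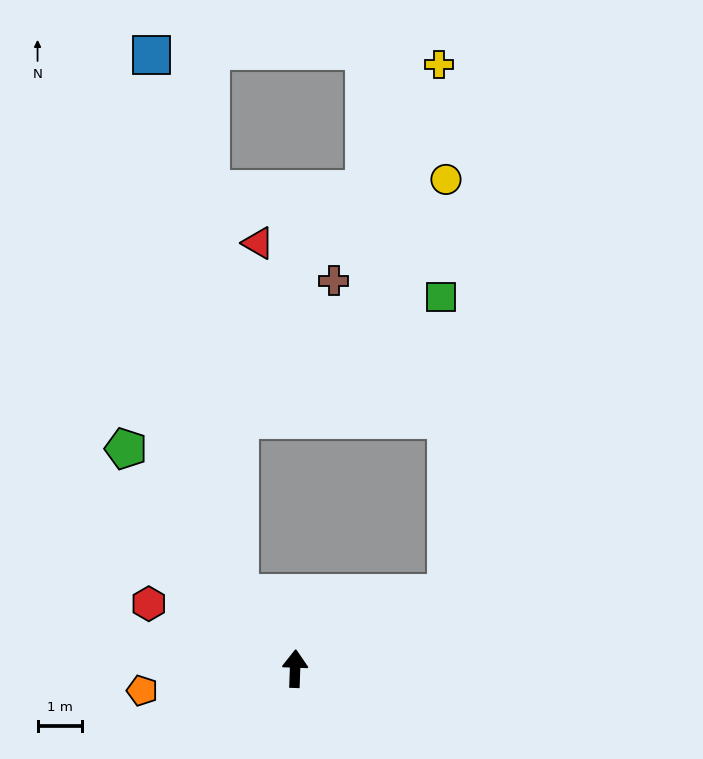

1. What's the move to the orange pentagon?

turn left 100°, forward 3.5 m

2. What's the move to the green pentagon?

turn left 40°, forward 6.2 m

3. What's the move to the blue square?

blocked — turn left 38°, forward 2.1 m, then turn right 27°, forward 12.2 m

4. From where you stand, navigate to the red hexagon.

turn left 68°, forward 3.6 m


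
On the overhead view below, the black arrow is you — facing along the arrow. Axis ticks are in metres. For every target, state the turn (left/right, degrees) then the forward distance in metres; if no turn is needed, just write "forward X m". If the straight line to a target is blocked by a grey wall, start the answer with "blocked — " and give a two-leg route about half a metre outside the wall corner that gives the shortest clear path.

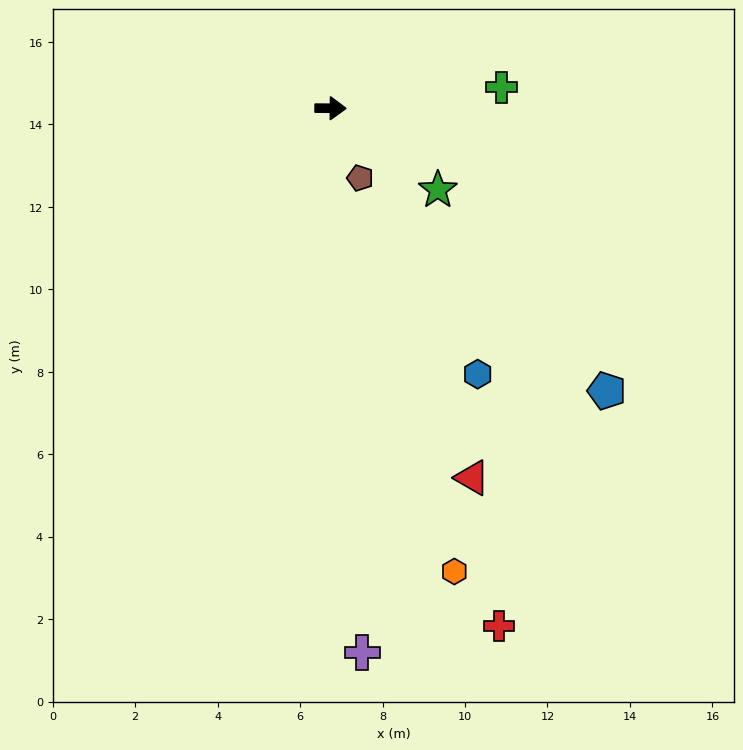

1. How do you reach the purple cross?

turn right 86°, forward 13.2 m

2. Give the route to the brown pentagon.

turn right 66°, forward 1.8 m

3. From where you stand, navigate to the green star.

turn right 37°, forward 3.3 m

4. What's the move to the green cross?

turn left 8°, forward 4.2 m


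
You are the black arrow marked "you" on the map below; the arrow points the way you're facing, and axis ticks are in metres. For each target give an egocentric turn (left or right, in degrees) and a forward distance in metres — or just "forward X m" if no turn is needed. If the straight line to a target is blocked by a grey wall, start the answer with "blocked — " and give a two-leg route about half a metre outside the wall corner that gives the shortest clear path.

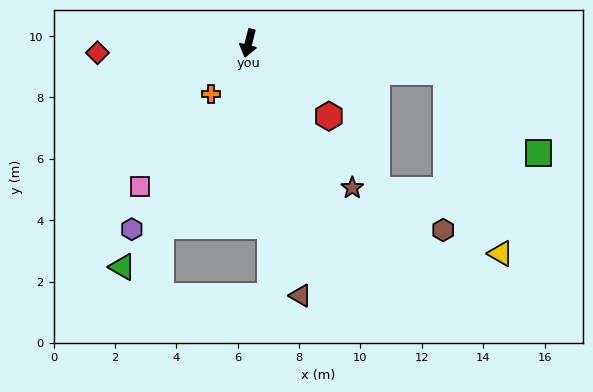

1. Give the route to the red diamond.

turn right 72°, forward 4.9 m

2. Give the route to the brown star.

turn left 50°, forward 5.8 m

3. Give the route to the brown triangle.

turn left 26°, forward 8.4 m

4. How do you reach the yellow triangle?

blocked — turn left 96°, forward 6.5 m, then turn right 65°, forward 6.2 m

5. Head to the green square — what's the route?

blocked — turn left 96°, forward 6.5 m, then turn right 33°, forward 4.0 m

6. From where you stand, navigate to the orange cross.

turn right 22°, forward 2.1 m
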